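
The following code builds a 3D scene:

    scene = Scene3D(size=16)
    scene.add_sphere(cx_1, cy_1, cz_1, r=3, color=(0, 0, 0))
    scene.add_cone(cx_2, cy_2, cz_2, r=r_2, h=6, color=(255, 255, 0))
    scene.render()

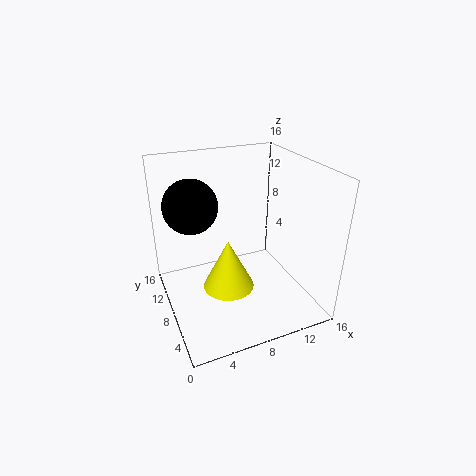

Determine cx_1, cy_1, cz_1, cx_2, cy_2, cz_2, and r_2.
cx_1 = 3.5
cy_1 = 10.5
cz_1 = 11.5
cx_2 = 7
cy_2 = 8.5
cz_2 = 1.5
r_2 = 3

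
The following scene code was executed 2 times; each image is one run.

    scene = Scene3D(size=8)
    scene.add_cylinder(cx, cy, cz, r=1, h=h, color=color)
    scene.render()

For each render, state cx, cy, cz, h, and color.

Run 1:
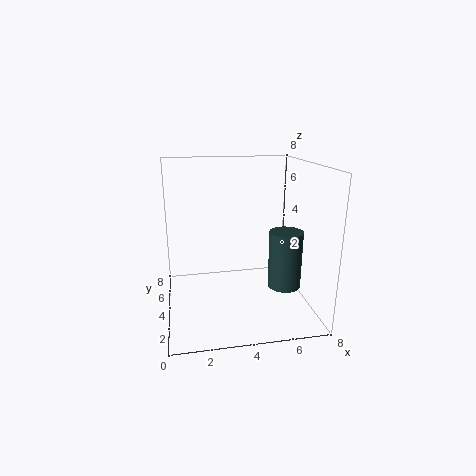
cx = 7
cy = 4.5
cz = 0.5
h = 3.5
color = 'darkslategray'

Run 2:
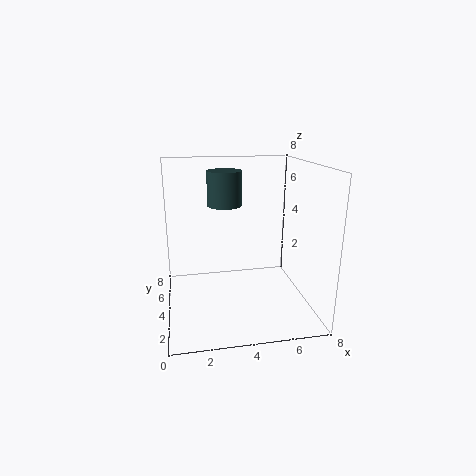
cx = 3.5
cy = 5.5
cz = 5.5
h = 2
color = 'darkslategray'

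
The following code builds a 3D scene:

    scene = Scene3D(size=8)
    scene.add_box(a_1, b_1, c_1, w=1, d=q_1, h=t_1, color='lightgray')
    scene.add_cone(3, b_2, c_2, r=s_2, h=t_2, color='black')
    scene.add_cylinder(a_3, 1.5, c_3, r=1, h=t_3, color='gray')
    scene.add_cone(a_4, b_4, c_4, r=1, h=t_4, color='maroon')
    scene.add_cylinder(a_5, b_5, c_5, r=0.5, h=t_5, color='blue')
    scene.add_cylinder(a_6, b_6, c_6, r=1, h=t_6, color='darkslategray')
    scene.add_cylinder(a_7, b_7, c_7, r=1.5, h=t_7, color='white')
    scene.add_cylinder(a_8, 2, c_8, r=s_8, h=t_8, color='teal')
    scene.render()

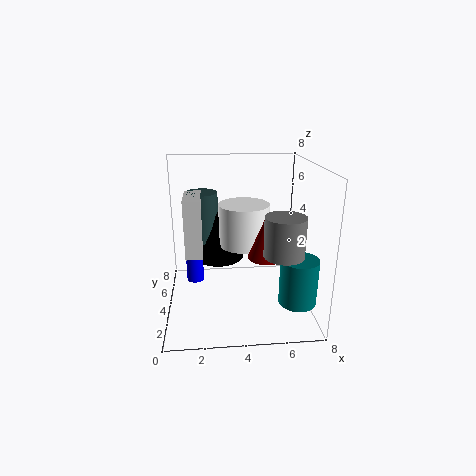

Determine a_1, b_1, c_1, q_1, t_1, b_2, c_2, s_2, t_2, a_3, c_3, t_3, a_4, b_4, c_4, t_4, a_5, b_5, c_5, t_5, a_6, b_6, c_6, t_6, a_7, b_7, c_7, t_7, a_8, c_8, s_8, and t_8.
a_1 = 1, b_1 = 4.5, c_1 = 2.5, q_1 = 2.5, t_1 = 3.5, b_2 = 6, c_2 = 2, s_2 = 1.5, t_2 = 3, a_3 = 6, c_3 = 4, t_3 = 2, a_4 = 5.5, b_4 = 3.5, c_4 = 3, t_4 = 2.5, a_5 = 1.5, b_5 = 5, c_5 = 1, t_5 = 2, a_6 = 2, b_6 = 6.5, c_6 = 3, t_6 = 3, a_7 = 4.5, b_7 = 5.5, c_7 = 3, t_7 = 2.5, a_8 = 7, c_8 = 1, s_8 = 1, t_8 = 2.5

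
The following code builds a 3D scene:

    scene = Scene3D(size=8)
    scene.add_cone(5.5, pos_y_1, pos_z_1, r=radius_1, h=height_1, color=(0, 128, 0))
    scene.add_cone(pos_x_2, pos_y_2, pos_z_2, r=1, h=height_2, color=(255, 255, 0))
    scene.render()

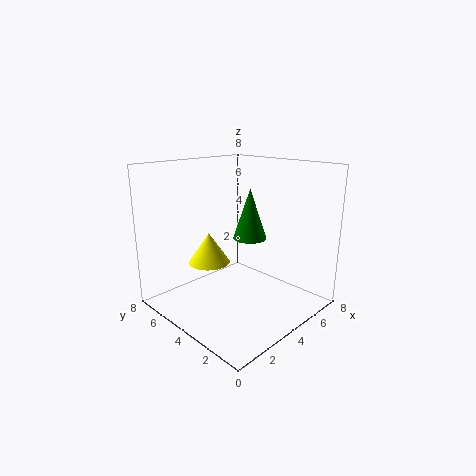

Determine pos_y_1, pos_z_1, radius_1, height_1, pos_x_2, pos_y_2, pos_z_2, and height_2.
pos_y_1 = 4.5; pos_z_1 = 3.5; radius_1 = 1; height_1 = 3; pos_x_2 = 1.5; pos_y_2 = 3.5; pos_z_2 = 3.5; height_2 = 1.5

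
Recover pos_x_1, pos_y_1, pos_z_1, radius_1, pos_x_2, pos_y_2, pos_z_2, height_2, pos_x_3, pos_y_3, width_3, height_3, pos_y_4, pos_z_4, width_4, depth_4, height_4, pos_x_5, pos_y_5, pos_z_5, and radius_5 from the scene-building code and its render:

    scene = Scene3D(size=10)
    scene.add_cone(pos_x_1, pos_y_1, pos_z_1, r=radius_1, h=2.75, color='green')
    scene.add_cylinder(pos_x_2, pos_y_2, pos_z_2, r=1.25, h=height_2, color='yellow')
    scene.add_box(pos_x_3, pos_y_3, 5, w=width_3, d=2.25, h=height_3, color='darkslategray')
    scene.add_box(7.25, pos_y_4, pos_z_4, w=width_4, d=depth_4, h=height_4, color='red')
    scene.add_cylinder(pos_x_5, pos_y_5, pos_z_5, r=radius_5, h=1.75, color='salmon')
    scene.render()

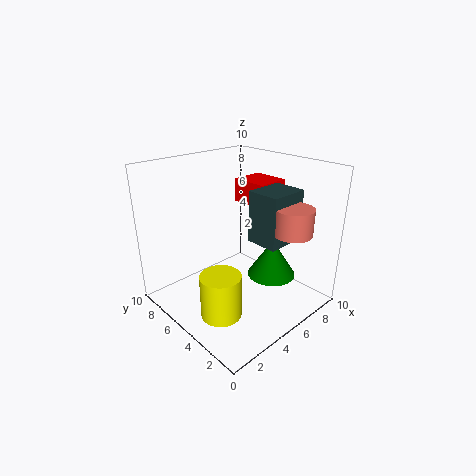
pos_x_1 = 7.25, pos_y_1 = 3.75, pos_z_1 = 1.75, radius_1 = 1.75, pos_x_2 = 1.5, pos_y_2 = 2.75, pos_z_2 = 1.75, height_2 = 2.75, pos_x_3 = 5.25, pos_y_3 = 2, width_3 = 2.75, height_3 = 3.5, pos_y_4 = 5, pos_z_4 = 6.5, width_4 = 2.5, depth_4 = 2.75, height_4 = 1.75, pos_x_5 = 6.5, pos_y_5 = 1.5, pos_z_5 = 6, radius_5 = 1.25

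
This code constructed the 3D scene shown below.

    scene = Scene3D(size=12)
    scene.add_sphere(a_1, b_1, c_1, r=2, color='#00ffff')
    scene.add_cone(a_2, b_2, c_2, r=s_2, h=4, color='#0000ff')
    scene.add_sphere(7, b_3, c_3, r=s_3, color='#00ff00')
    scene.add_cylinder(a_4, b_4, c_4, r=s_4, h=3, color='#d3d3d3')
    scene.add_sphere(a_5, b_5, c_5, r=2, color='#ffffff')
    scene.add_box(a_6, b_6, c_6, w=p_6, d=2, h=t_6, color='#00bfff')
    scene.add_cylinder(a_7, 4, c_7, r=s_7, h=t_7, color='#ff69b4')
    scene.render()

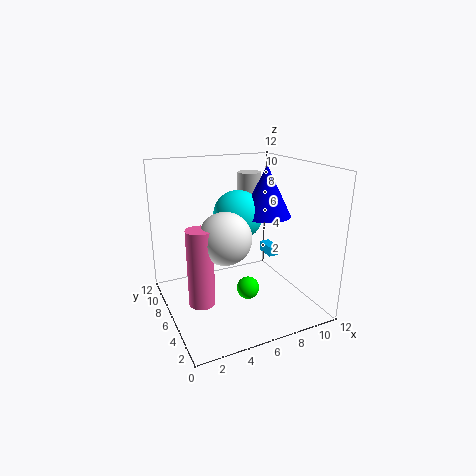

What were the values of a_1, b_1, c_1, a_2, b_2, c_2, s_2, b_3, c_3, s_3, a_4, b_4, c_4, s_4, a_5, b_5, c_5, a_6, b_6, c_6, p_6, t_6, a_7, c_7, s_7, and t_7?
a_1 = 6, b_1 = 6, c_1 = 8, a_2 = 8, b_2 = 5, c_2 = 8, s_2 = 2, b_3 = 6, c_3 = 1, s_3 = 1, a_4 = 8, b_4 = 8, c_4 = 8, s_4 = 1, a_5 = 4, b_5 = 4, c_5 = 7, a_6 = 11, b_6 = 9, c_6 = 2, p_6 = 1, t_6 = 1, a_7 = 2, c_7 = 2, s_7 = 1, t_7 = 6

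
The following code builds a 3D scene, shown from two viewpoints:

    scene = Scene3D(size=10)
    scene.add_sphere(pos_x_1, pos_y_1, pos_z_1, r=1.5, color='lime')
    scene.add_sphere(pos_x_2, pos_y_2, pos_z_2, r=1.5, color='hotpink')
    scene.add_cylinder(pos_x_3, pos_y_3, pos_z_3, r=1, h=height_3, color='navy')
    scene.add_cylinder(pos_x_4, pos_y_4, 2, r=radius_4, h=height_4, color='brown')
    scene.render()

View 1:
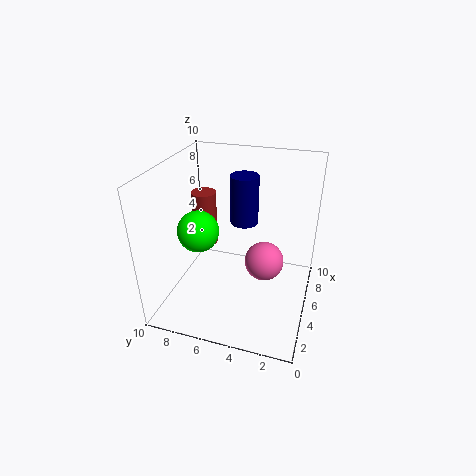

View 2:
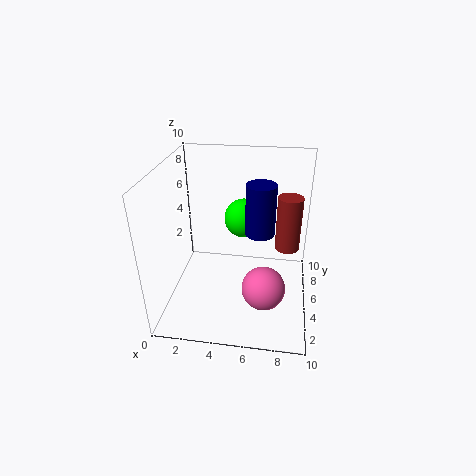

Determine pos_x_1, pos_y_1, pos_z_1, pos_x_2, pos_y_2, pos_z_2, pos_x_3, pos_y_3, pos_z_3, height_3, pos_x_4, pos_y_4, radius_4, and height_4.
pos_x_1 = 5
pos_y_1 = 8
pos_z_1 = 5
pos_x_2 = 7
pos_y_2 = 3.5
pos_z_2 = 2
pos_x_3 = 6.5
pos_y_3 = 5
pos_z_3 = 5.5
height_3 = 3.5
pos_x_4 = 8.5
pos_y_4 = 9
radius_4 = 1
height_4 = 4.5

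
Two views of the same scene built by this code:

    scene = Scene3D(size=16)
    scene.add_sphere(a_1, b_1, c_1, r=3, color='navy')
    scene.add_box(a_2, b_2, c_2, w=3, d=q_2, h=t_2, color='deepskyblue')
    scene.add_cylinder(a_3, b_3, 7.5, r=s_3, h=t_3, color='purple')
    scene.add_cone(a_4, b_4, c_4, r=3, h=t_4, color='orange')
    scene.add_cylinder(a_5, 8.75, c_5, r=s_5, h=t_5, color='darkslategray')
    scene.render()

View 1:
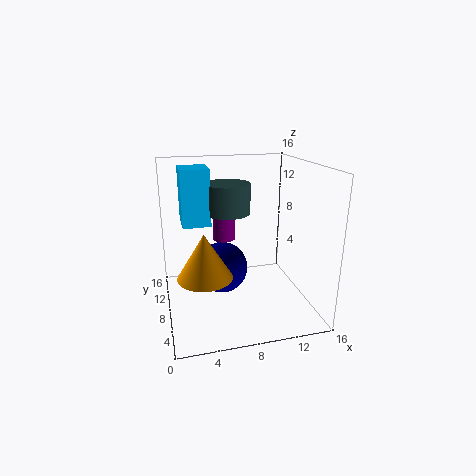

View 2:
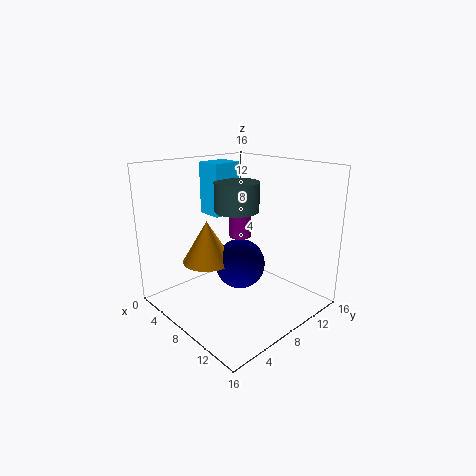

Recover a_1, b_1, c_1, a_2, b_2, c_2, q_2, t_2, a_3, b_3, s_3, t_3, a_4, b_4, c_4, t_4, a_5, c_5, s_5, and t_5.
a_1 = 6.5, b_1 = 9.75, c_1 = 3.75, a_2 = 2, b_2 = 7.5, c_2 = 9.75, q_2 = 3.5, t_2 = 6, a_3 = 6.75, b_3 = 9.5, s_3 = 1.25, t_3 = 3, a_4 = 4, b_4 = 6.75, c_4 = 4.25, t_4 = 5, a_5 = 7, c_5 = 10.75, s_5 = 2.5, t_5 = 3.25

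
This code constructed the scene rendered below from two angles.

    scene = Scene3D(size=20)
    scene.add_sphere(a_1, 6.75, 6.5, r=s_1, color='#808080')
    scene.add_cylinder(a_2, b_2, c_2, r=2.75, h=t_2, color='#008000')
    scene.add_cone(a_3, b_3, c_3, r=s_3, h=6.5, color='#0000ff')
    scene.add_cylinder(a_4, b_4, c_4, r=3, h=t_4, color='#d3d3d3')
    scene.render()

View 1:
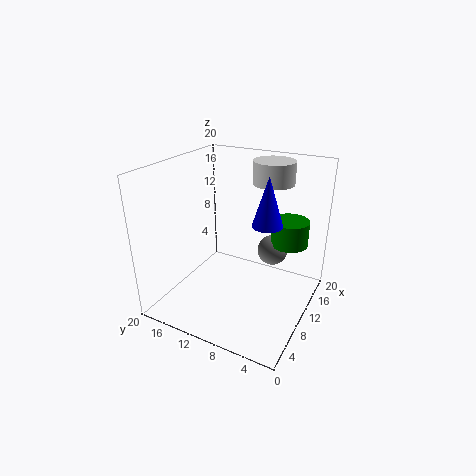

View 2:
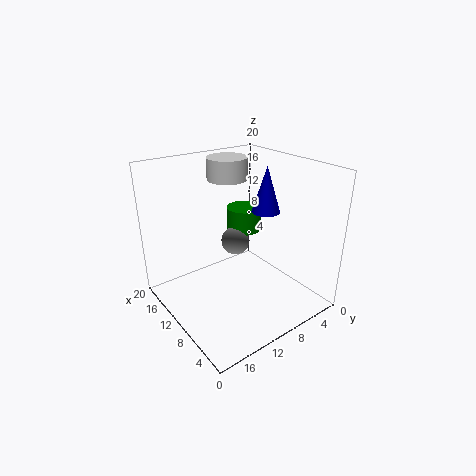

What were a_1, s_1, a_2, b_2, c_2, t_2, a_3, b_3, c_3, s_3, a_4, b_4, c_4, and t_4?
a_1 = 15
s_1 = 2.25
a_2 = 15.75
b_2 = 4.5
c_2 = 7.75
t_2 = 3.75
a_3 = 9.5
b_3 = 5.5
c_3 = 13
s_3 = 2
a_4 = 16
b_4 = 7.5
c_4 = 16.5
t_4 = 3.25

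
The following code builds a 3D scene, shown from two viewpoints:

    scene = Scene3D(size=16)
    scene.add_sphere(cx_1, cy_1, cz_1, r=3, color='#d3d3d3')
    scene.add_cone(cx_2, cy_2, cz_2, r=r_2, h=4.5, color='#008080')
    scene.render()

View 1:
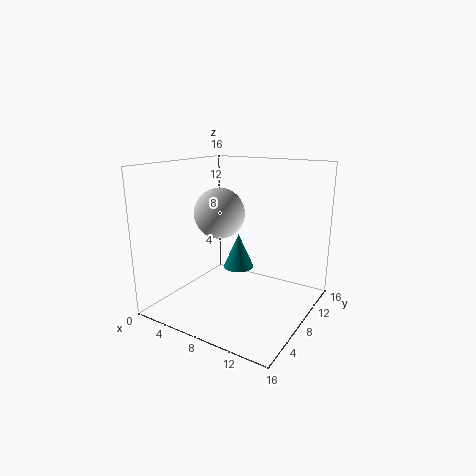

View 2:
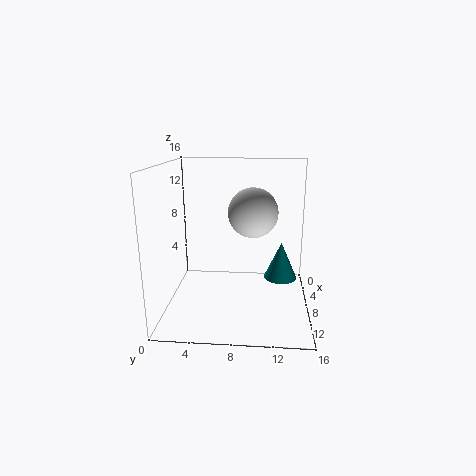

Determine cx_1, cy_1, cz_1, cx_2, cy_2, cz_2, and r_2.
cx_1 = 4.5, cy_1 = 9.5, cz_1 = 10, cx_2 = 5, cy_2 = 13, cz_2 = 2, r_2 = 2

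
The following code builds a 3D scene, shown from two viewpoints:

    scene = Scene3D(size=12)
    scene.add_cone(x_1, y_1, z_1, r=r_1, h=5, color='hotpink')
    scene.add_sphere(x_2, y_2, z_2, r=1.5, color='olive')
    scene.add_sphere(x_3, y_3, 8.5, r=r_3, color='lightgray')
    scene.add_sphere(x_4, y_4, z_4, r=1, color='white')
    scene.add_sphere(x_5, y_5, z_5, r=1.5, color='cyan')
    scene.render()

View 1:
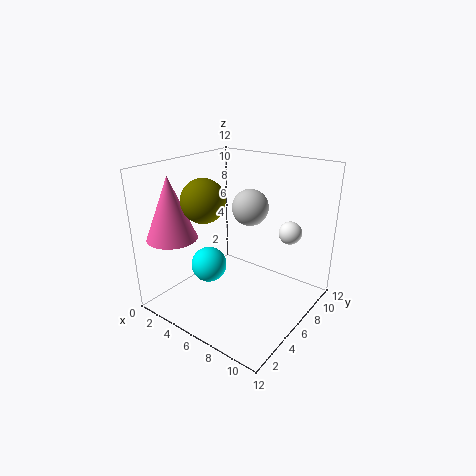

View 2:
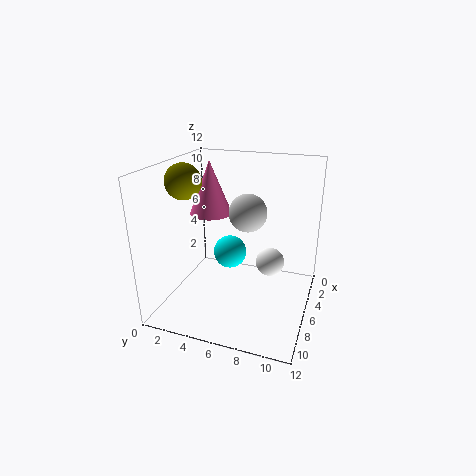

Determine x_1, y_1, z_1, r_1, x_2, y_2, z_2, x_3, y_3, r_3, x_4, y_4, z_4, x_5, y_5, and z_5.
x_1 = 2.5, y_1 = 2, z_1 = 6.5, r_1 = 2, x_2 = 6.5, y_2 = 1.5, z_2 = 10.5, x_3 = 6.5, y_3 = 7, r_3 = 1.5, x_4 = 9, y_4 = 9.5, z_4 = 6, x_5 = 4, y_5 = 4.5, z_5 = 3.5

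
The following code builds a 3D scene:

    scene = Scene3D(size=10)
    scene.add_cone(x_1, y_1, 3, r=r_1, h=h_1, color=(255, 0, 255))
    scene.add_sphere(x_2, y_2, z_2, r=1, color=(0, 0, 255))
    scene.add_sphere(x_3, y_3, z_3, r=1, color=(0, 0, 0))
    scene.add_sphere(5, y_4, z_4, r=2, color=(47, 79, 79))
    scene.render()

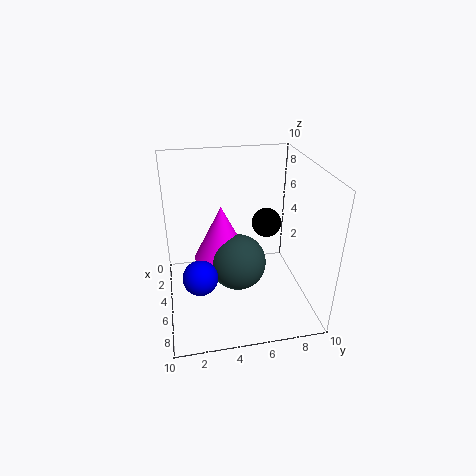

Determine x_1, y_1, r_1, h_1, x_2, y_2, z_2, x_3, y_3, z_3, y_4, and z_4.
x_1 = 4, y_1 = 4, r_1 = 2, h_1 = 4, x_2 = 9, y_2 = 2, z_2 = 5, x_3 = 5, y_3 = 7, z_3 = 6, y_4 = 5, z_4 = 3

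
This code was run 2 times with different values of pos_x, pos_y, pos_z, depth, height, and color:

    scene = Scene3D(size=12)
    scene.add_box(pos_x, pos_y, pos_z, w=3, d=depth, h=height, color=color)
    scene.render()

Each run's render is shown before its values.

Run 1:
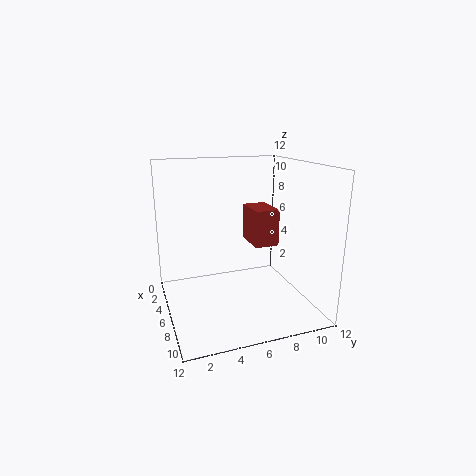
pos_x = 4.5, pos_y = 7, pos_z = 5.5, depth = 2, height = 3, color = 'brown'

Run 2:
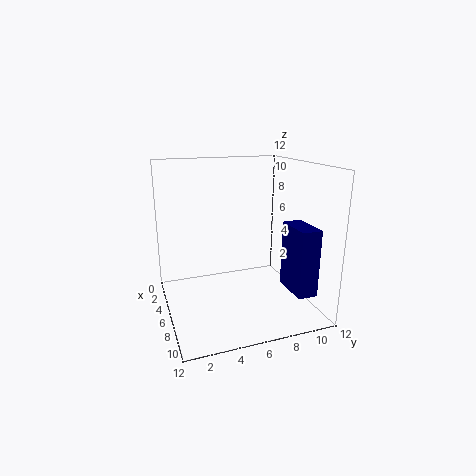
pos_x = 9, pos_y = 8.5, pos_z = 3, depth = 1.5, height = 5, color = 'navy'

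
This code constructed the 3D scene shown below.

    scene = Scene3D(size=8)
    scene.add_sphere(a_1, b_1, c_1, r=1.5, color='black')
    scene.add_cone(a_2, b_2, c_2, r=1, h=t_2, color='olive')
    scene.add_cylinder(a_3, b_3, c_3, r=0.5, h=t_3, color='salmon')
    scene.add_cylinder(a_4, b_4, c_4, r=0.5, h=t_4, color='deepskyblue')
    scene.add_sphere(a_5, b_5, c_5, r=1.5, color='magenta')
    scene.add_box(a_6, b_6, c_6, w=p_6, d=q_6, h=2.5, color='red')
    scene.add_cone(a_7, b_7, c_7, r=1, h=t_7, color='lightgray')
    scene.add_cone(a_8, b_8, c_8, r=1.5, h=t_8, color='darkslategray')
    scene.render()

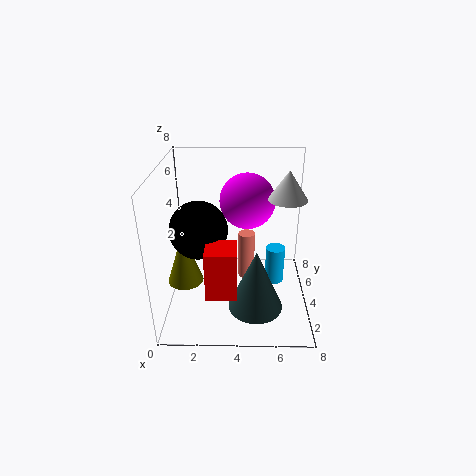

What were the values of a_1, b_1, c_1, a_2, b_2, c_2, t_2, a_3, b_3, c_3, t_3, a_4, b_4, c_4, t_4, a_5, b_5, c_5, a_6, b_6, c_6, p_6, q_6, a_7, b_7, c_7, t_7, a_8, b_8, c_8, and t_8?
a_1 = 2, b_1 = 3, c_1 = 5, a_2 = 1, b_2 = 3.5, c_2 = 1.5, t_2 = 3, a_3 = 4.5, b_3 = 5.5, c_3 = 0.5, t_3 = 3, a_4 = 6, b_4 = 3, c_4 = 2, t_4 = 2, a_5 = 4.5, b_5 = 4.5, c_5 = 6, a_6 = 2.5, b_6 = 0.5, c_6 = 2.5, p_6 = 1.5, q_6 = 1.5, a_7 = 6.5, b_7 = 3.5, c_7 = 6.5, t_7 = 1.5, a_8 = 5, b_8 = 2.5, c_8 = 0.5, t_8 = 3.5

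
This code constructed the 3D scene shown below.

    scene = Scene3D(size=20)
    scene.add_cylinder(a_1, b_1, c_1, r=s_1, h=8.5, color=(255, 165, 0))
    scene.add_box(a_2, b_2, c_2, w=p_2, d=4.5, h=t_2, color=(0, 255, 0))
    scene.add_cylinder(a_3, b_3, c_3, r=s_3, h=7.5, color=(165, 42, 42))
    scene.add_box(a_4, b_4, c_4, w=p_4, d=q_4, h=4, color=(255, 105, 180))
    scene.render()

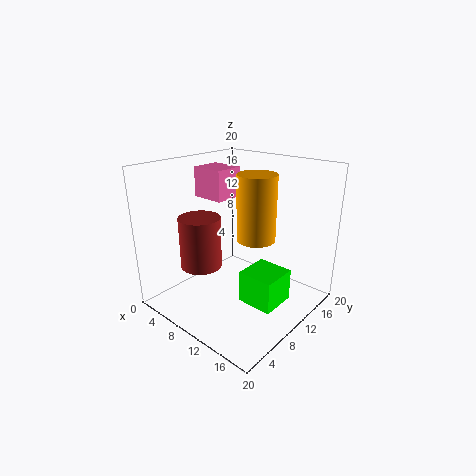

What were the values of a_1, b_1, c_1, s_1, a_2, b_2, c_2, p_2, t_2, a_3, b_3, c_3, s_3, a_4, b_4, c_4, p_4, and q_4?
a_1 = 13.5; b_1 = 9.5; c_1 = 11; s_1 = 2.5; a_2 = 14.5; b_2 = 5; c_2 = 4.5; p_2 = 4.5; t_2 = 4; a_3 = 5; b_3 = 7.5; c_3 = 5; s_3 = 3; a_4 = 4.5; b_4 = 7.5; c_4 = 15.5; p_4 = 4.5; q_4 = 4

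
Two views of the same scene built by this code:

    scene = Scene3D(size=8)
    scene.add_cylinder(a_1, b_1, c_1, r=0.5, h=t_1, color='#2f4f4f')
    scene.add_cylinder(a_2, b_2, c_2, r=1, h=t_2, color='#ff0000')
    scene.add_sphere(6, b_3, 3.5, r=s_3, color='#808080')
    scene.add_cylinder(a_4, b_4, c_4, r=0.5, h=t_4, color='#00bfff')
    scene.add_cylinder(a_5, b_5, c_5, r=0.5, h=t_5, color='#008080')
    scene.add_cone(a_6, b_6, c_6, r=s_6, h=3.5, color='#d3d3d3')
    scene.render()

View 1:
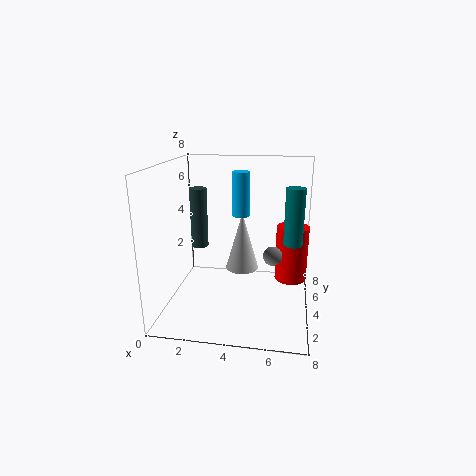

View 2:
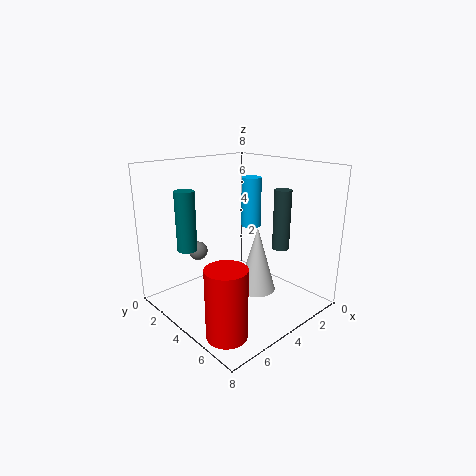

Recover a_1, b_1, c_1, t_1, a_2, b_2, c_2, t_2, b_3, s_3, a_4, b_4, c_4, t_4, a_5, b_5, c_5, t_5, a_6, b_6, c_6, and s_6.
a_1 = 1.5; b_1 = 5; c_1 = 3; t_1 = 3.5; a_2 = 7; b_2 = 6.5; c_2 = 0.5; t_2 = 3.5; b_3 = 3; s_3 = 0.5; a_4 = 4; b_4 = 5; c_4 = 5; t_4 = 2.5; a_5 = 7; b_5 = 3.5; c_5 = 4; t_5 = 3; a_6 = 4; b_6 = 5.5; c_6 = 1.5; s_6 = 1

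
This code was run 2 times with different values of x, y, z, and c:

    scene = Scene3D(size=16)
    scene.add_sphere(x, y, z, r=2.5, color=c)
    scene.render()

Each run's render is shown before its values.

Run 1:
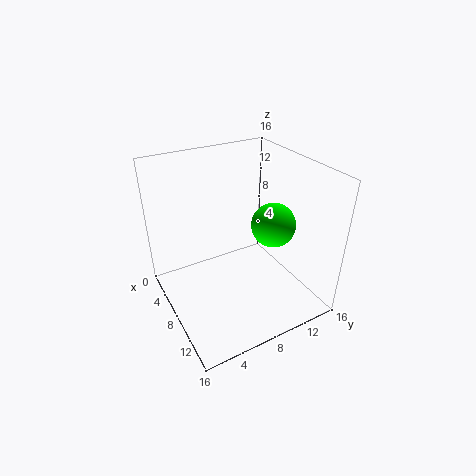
x = 9, y = 12, z = 9, c = 'lime'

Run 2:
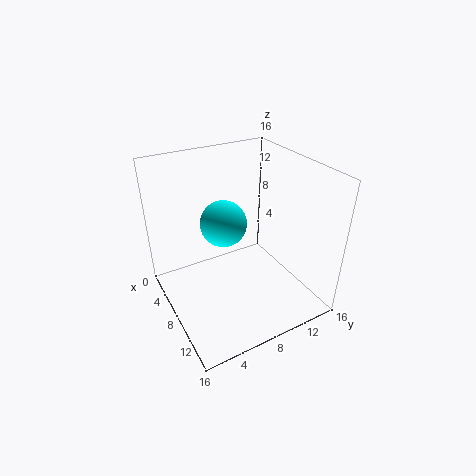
x = 7.5, y = 6.5, z = 10, c = 'cyan'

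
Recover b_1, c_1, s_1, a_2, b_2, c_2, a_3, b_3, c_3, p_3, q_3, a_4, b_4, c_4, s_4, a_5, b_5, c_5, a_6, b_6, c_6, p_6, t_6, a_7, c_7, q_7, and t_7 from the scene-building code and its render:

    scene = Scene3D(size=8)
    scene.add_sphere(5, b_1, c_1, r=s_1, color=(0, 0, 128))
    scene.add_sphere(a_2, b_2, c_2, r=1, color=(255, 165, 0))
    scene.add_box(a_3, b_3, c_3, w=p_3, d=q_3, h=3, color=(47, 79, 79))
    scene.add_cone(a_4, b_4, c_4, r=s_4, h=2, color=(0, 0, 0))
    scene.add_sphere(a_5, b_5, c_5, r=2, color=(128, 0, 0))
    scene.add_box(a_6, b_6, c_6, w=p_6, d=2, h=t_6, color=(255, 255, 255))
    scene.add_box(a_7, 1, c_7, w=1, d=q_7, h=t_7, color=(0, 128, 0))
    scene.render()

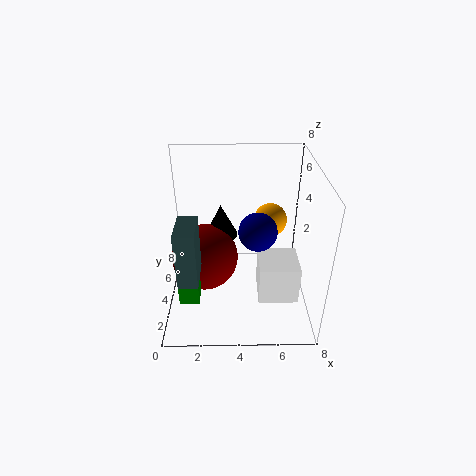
b_1 = 3, c_1 = 5, s_1 = 1, a_2 = 6, b_2 = 6, c_2 = 4, a_3 = 1, b_3 = 1, c_3 = 3, p_3 = 1, q_3 = 2, a_4 = 3, b_4 = 6, c_4 = 3, s_4 = 1, a_5 = 2, b_5 = 5, c_5 = 2, a_6 = 5, b_6 = 1, c_6 = 2, p_6 = 2, t_6 = 2, a_7 = 1, c_7 = 2, q_7 = 1, t_7 = 2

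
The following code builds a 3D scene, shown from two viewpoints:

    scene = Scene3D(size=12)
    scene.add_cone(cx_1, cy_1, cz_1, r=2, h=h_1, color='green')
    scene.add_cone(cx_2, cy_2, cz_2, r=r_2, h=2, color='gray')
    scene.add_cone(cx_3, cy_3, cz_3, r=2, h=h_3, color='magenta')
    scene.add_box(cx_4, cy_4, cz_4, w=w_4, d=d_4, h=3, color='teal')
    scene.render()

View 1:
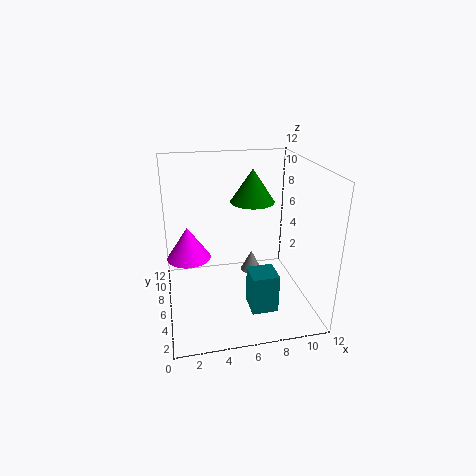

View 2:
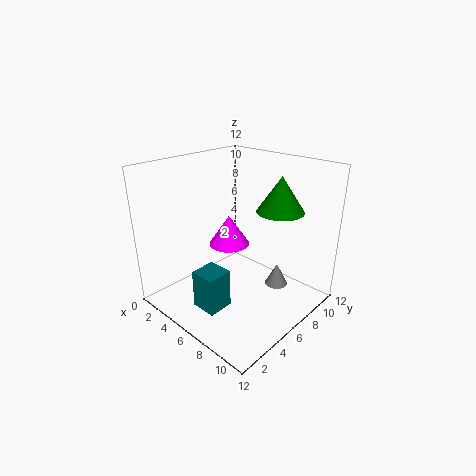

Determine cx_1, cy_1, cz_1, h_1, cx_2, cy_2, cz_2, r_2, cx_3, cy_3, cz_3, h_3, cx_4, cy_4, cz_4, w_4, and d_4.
cx_1 = 8; cy_1 = 9; cz_1 = 8; h_1 = 3; cx_2 = 8; cy_2 = 9; cz_2 = 1; r_2 = 1; cx_3 = 2; cy_3 = 9; cz_3 = 3; h_3 = 3; cx_4 = 6; cy_4 = 1; cz_4 = 2; w_4 = 2; d_4 = 2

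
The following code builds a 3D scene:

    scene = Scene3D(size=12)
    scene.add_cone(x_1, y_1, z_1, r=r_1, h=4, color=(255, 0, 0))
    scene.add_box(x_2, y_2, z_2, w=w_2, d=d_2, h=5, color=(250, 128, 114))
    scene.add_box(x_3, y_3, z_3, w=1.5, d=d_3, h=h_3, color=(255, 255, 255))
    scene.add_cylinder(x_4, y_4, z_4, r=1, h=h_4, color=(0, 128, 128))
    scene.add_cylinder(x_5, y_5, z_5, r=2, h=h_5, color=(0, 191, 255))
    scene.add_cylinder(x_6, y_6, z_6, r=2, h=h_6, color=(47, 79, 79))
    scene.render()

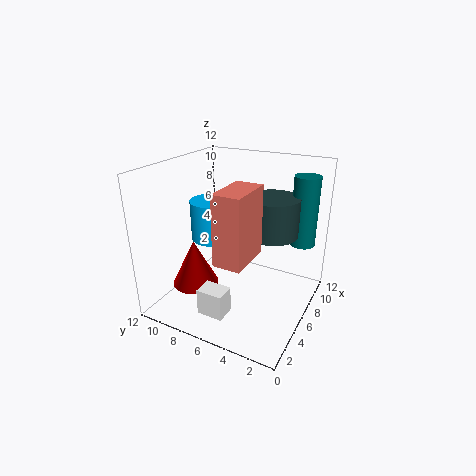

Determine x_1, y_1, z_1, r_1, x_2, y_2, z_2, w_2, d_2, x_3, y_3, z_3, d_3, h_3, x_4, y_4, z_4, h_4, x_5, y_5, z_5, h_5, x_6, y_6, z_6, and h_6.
x_1 = 4.5; y_1 = 9.5; z_1 = 1.5; r_1 = 2; x_2 = 0.5; y_2 = 3; z_2 = 6.5; w_2 = 3.5; d_2 = 2; x_3 = 0.5; y_3 = 4.5; z_3 = 2; d_3 = 2; h_3 = 2; x_4 = 7.5; y_4 = 1; z_4 = 6; h_4 = 5.5; x_5 = 7; y_5 = 9; z_5 = 5; h_5 = 3.5; x_6 = 6; y_6 = 3; z_6 = 7; h_6 = 3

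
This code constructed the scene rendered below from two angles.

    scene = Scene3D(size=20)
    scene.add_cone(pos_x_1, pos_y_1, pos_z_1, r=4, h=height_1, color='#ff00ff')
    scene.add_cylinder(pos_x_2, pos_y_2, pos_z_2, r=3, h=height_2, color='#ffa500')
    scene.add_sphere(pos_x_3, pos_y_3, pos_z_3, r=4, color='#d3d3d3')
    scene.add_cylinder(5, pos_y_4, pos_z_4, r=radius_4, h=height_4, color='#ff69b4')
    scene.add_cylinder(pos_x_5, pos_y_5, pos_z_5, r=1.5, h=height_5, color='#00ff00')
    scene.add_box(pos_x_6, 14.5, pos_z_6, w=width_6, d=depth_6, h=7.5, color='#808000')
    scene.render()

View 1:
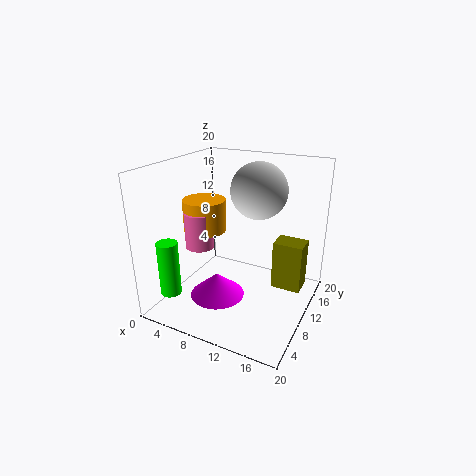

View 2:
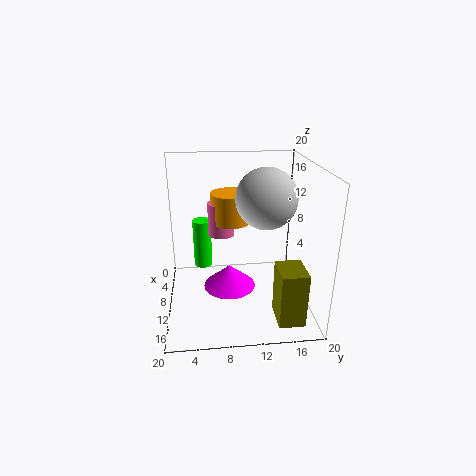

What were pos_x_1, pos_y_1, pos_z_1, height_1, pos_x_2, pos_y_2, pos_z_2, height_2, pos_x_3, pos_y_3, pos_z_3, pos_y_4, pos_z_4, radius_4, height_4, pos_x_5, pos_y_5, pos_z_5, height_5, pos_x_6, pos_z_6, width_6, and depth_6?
pos_x_1 = 7; pos_y_1 = 9; pos_z_1 = 0.5; height_1 = 3.5; pos_x_2 = 5; pos_y_2 = 9.5; pos_z_2 = 10.5; height_2 = 4.5; pos_x_3 = 11.5; pos_y_3 = 13.5; pos_z_3 = 16; pos_y_4 = 8; pos_z_4 = 8.5; radius_4 = 2; height_4 = 5; pos_x_5 = 1.5; pos_y_5 = 5; pos_z_5 = 1.5; height_5 = 8; pos_x_6 = 13.5; pos_z_6 = 0.5; width_6 = 4.5; depth_6 = 3.5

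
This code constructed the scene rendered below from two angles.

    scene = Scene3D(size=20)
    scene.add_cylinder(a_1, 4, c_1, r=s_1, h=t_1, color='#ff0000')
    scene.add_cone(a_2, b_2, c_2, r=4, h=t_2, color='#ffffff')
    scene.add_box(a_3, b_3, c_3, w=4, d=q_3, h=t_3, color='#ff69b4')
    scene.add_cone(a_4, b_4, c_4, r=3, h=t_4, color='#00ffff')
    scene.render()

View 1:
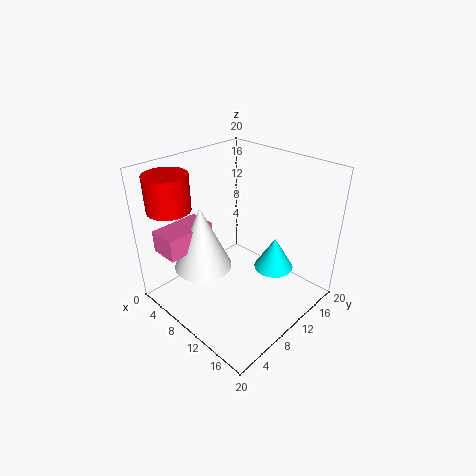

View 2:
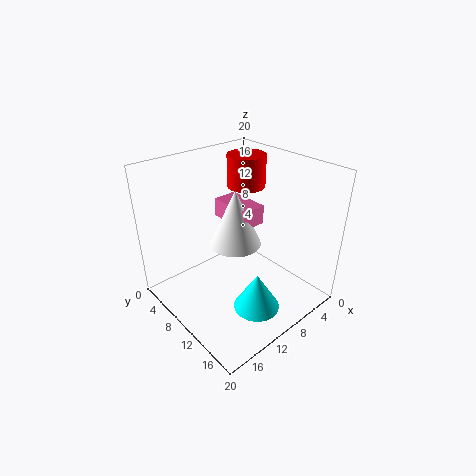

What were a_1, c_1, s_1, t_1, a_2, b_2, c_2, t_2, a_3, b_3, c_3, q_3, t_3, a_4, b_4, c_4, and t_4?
a_1 = 3
c_1 = 14
s_1 = 3
t_1 = 5
a_2 = 7
b_2 = 6
c_2 = 6
t_2 = 9
a_3 = 3
b_3 = 1
c_3 = 9
q_3 = 7
t_3 = 3
a_4 = 12
b_4 = 16
c_4 = 3
t_4 = 5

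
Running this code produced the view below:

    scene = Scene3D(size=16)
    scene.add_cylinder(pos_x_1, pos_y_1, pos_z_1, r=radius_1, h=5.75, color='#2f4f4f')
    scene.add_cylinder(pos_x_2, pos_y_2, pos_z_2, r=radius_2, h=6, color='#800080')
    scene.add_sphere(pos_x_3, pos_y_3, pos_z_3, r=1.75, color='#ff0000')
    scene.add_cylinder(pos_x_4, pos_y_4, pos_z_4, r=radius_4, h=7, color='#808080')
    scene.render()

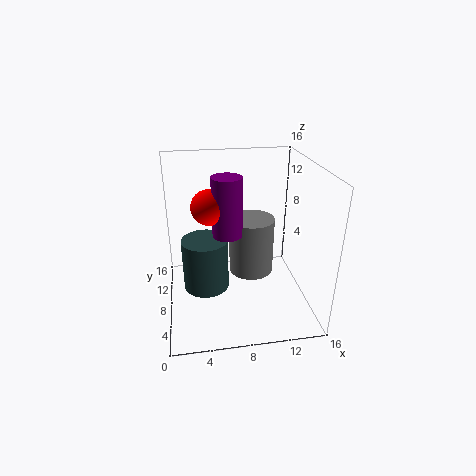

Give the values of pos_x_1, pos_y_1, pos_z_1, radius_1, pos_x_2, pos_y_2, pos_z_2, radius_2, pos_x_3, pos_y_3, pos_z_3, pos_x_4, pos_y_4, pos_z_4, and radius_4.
pos_x_1 = 4.25; pos_y_1 = 7.25; pos_z_1 = 2.75; radius_1 = 2.5; pos_x_2 = 6.5; pos_y_2 = 5.5; pos_z_2 = 9.75; radius_2 = 1.5; pos_x_3 = 4.75; pos_y_3 = 5.75; pos_z_3 = 12.75; pos_x_4 = 10.25; pos_y_4 = 11.25; pos_z_4 = 1.75; radius_4 = 2.75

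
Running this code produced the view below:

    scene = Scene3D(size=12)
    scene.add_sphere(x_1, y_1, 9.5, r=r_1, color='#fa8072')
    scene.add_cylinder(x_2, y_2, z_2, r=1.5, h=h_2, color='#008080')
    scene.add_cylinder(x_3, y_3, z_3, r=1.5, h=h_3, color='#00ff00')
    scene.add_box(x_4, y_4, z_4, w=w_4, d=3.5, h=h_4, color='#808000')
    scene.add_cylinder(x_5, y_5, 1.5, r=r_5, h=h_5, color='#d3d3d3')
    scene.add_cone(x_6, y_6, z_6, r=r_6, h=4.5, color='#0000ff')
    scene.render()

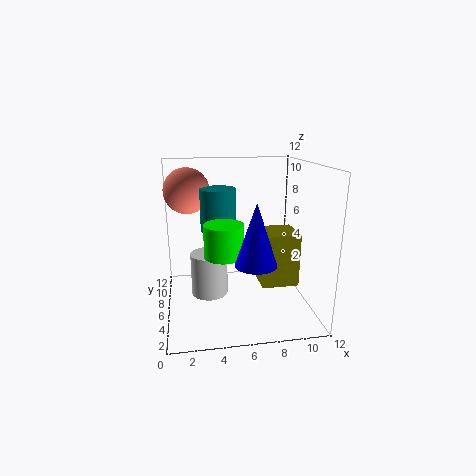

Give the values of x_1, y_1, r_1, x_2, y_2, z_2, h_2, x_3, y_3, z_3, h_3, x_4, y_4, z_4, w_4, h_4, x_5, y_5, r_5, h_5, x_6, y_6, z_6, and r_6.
x_1 = 2
y_1 = 9
r_1 = 2
x_2 = 4.5
y_2 = 7
z_2 = 6.5
h_2 = 3.5
x_3 = 4.5
y_3 = 3.5
z_3 = 5.5
h_3 = 2.5
x_4 = 8.5
y_4 = 7
z_4 = 0.5
w_4 = 3.5
h_4 = 5
x_5 = 3.5
y_5 = 5.5
r_5 = 1.5
h_5 = 3.5
x_6 = 6.5
y_6 = 1.5
z_6 = 5.5
r_6 = 1.5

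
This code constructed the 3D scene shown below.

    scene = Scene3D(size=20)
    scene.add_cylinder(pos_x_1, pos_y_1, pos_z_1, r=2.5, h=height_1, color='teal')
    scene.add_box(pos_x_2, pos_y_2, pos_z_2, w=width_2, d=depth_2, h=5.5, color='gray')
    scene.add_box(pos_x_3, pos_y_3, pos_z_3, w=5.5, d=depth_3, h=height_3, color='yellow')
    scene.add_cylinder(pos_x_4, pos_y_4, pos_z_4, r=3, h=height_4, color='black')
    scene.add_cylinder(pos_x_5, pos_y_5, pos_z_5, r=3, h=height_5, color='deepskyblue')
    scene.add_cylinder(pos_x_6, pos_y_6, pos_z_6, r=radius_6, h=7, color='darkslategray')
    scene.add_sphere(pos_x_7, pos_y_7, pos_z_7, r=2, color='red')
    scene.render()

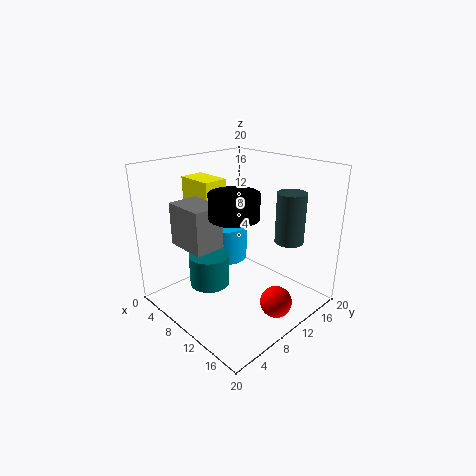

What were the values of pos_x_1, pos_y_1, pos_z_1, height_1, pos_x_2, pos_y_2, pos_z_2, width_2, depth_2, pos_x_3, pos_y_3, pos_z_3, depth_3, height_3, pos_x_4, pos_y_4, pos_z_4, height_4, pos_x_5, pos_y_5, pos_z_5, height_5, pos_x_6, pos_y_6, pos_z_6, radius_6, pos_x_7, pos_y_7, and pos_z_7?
pos_x_1 = 11, pos_y_1 = 4, pos_z_1 = 6, height_1 = 4, pos_x_2 = 6, pos_y_2 = 2, pos_z_2 = 10.5, width_2 = 5.5, depth_2 = 4, pos_x_3 = 1, pos_y_3 = 7.5, pos_z_3 = 13, depth_3 = 3.5, height_3 = 4.5, pos_x_4 = 13.5, pos_y_4 = 6, pos_z_4 = 15, height_4 = 3, pos_x_5 = 7, pos_y_5 = 10.5, pos_z_5 = 6, height_5 = 5, pos_x_6 = 15, pos_y_6 = 15, pos_z_6 = 9.5, radius_6 = 2, pos_x_7 = 18, pos_y_7 = 9, pos_z_7 = 4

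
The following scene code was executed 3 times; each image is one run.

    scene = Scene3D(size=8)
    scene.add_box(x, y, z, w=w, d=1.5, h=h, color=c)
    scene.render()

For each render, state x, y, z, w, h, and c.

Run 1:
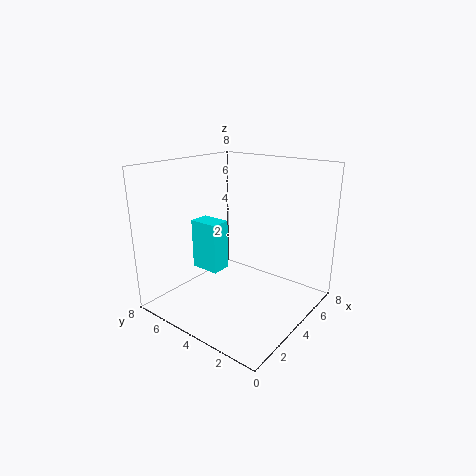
x = 1.5
y = 3.5
z = 3
w = 1
h = 2.5
c = 'cyan'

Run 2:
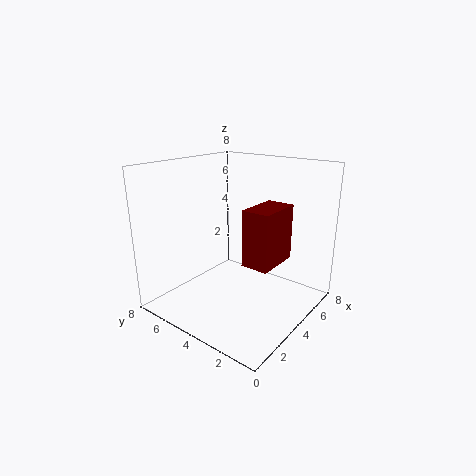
x = 3
y = 1.5
z = 3
w = 2.5
h = 3
c = 'maroon'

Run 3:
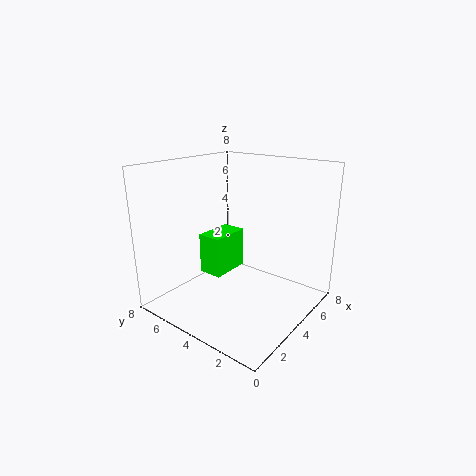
x = 4
y = 5.5
z = 1
w = 2.5
h = 2.5
c = 'lime'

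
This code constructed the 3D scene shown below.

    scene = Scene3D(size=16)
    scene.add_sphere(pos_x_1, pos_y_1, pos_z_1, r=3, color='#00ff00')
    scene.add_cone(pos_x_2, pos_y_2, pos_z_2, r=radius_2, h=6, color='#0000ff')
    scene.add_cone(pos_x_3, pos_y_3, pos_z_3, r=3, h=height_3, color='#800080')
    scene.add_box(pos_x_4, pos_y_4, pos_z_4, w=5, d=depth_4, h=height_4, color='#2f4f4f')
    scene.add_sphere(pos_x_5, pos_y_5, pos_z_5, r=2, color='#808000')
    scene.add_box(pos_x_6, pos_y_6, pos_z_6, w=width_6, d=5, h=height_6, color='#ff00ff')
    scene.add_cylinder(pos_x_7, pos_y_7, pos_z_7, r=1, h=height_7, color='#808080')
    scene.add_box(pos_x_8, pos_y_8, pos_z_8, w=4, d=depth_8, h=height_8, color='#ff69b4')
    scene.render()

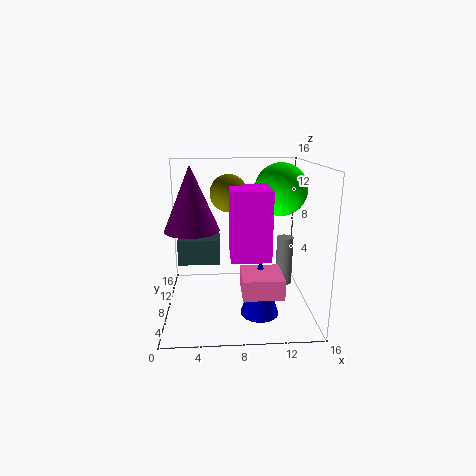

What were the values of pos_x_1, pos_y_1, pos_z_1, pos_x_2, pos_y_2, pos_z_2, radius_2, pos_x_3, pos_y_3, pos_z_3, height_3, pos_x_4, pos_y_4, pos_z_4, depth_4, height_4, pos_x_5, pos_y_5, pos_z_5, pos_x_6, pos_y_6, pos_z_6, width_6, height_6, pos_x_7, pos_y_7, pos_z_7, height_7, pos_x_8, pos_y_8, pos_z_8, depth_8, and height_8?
pos_x_1 = 13; pos_y_1 = 10; pos_z_1 = 13; pos_x_2 = 10; pos_y_2 = 4; pos_z_2 = 1; radius_2 = 2; pos_x_3 = 3; pos_y_3 = 8; pos_z_3 = 9; height_3 = 7; pos_x_4 = 1; pos_y_4 = 10; pos_z_4 = 4; depth_4 = 4; height_4 = 3; pos_x_5 = 7; pos_y_5 = 8; pos_z_5 = 13; pos_x_6 = 7; pos_y_6 = 3; pos_z_6 = 7; width_6 = 4; height_6 = 7; pos_x_7 = 14; pos_y_7 = 11; pos_z_7 = 1; height_7 = 6; pos_x_8 = 8; pos_y_8 = 1; pos_z_8 = 4; depth_8 = 4; height_8 = 2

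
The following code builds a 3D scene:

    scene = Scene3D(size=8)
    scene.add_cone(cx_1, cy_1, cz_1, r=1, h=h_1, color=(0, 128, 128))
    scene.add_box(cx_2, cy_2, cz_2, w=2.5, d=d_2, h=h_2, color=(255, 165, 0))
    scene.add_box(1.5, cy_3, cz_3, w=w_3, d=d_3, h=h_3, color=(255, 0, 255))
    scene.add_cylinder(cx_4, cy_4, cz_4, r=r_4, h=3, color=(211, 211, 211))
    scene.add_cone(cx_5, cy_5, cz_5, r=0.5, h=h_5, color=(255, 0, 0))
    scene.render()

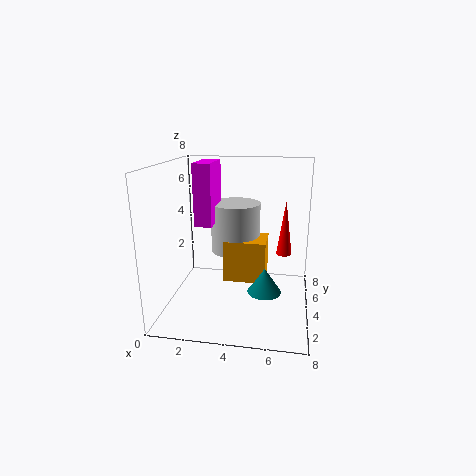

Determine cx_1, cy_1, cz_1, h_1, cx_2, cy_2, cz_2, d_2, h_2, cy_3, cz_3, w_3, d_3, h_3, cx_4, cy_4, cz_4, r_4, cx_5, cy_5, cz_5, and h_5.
cx_1 = 5.5, cy_1 = 4.5, cz_1 = 0.5, h_1 = 1.5, cx_2 = 3, cy_2 = 4.5, cz_2 = 1, d_2 = 2, h_2 = 2.5, cy_3 = 4, cz_3 = 4.5, w_3 = 1, d_3 = 2.5, h_3 = 3.5, cx_4 = 3.5, cy_4 = 6, cz_4 = 2.5, r_4 = 1.5, cx_5 = 6.5, cy_5 = 7, cz_5 = 2, h_5 = 3.5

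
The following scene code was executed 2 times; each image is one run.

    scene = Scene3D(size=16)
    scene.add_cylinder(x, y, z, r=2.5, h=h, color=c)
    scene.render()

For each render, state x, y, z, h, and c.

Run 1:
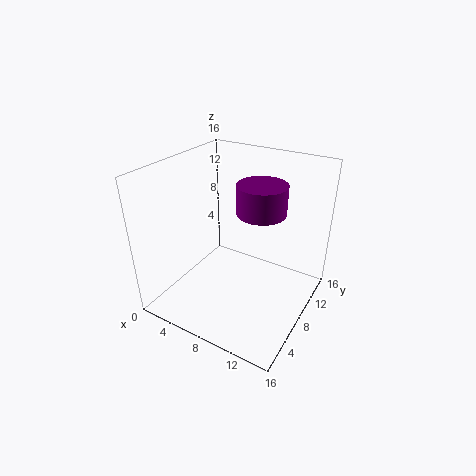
x = 11, y = 7.5, z = 12, h = 3, c = 'purple'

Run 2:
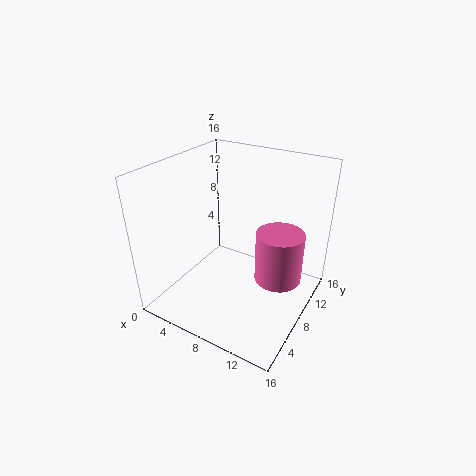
x = 13, y = 8, z = 4.5, h = 5.5, c = 'hotpink'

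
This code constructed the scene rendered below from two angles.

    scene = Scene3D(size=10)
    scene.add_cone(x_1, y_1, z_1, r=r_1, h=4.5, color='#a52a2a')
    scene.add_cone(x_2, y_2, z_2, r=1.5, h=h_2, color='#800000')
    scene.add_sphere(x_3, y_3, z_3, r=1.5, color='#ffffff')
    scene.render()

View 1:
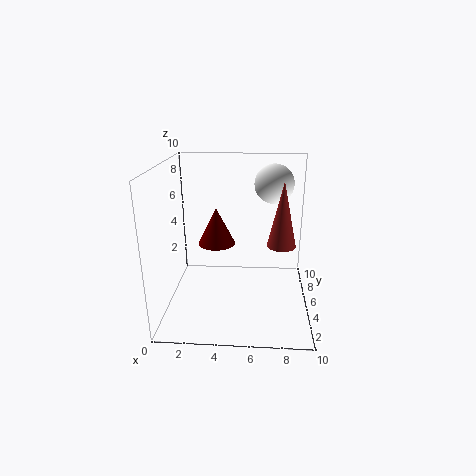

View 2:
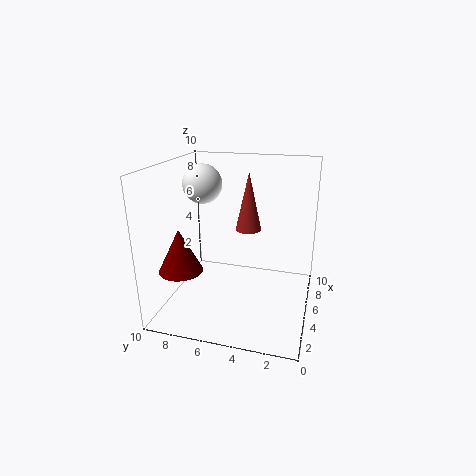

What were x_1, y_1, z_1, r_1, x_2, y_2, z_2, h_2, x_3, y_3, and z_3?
x_1 = 8; y_1 = 5; z_1 = 4.5; r_1 = 1; x_2 = 3; y_2 = 8.5; z_2 = 3; h_2 = 3; x_3 = 7.5; y_3 = 8.5; z_3 = 8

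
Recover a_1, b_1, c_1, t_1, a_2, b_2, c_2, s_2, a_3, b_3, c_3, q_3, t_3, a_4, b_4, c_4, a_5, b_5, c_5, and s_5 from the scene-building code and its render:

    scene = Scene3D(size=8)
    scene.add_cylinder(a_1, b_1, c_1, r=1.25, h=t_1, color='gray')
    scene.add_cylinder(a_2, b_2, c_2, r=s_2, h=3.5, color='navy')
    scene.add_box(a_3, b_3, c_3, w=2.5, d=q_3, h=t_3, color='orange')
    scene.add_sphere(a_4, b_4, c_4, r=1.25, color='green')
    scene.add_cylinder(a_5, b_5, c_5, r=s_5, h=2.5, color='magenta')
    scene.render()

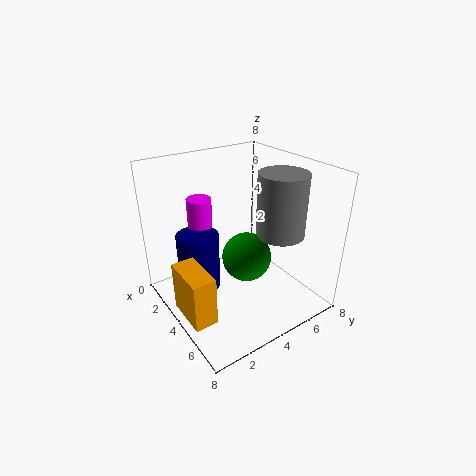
a_1 = 6
b_1 = 5.25
c_1 = 4.75
t_1 = 3.25
a_2 = 2
b_2 = 2.5
c_2 = 0.25
s_2 = 1.25
a_3 = 3.25
b_3 = 0.25
c_3 = 0.5
q_3 = 1.25
t_3 = 2.75
a_4 = 5.5
b_4 = 3.5
c_4 = 3.75
a_5 = 1
b_5 = 3.25
c_5 = 3
s_5 = 0.75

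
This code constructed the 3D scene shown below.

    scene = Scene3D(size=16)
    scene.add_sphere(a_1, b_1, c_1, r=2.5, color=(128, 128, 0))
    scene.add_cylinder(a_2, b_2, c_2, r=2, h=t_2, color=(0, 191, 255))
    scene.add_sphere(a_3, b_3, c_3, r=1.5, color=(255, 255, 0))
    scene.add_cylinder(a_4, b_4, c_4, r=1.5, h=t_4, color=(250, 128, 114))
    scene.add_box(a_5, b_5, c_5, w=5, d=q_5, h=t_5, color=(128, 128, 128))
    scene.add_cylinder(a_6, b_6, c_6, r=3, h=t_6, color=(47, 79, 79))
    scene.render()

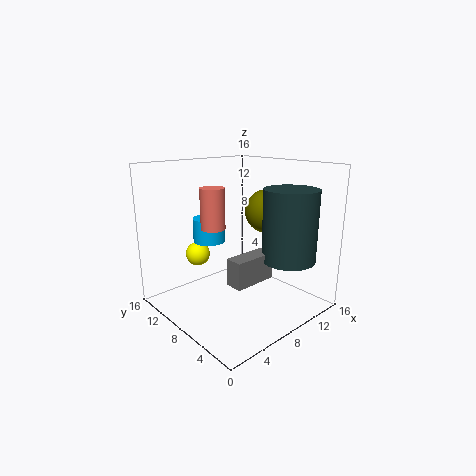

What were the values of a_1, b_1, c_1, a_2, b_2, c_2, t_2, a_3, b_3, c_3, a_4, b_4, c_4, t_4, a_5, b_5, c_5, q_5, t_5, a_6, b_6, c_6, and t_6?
a_1 = 12; b_1 = 7.5; c_1 = 10.5; a_2 = 8.5; b_2 = 14; c_2 = 6; t_2 = 3; a_3 = 7; b_3 = 14.5; c_3 = 4.5; a_4 = 8; b_4 = 12.5; c_4 = 8; t_4 = 5; a_5 = 5.5; b_5 = 5; c_5 = 3.5; q_5 = 2; t_5 = 3; a_6 = 12; b_6 = 4; c_6 = 5.5; t_6 = 8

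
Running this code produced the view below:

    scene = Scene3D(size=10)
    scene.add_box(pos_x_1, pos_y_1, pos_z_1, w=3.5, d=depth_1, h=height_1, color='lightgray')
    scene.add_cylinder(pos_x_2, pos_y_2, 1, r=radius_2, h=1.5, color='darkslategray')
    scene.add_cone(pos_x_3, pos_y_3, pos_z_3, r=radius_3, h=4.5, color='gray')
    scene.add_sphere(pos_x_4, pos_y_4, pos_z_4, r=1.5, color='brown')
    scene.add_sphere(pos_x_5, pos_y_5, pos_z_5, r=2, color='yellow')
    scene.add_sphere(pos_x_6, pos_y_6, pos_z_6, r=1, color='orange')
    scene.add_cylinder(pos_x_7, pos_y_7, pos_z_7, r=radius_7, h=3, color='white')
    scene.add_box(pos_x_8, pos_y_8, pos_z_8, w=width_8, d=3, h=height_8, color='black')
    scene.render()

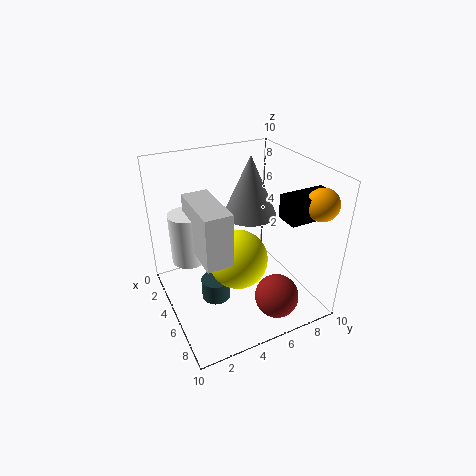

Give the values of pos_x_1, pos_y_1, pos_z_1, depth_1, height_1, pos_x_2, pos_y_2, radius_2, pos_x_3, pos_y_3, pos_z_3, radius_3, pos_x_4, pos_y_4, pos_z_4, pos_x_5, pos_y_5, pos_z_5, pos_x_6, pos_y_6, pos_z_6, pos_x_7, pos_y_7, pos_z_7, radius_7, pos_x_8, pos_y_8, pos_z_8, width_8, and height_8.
pos_x_1 = 6, pos_y_1 = 1, pos_z_1 = 6.5, depth_1 = 1.5, height_1 = 3, pos_x_2 = 5.5, pos_y_2 = 3, radius_2 = 1, pos_x_3 = 3, pos_y_3 = 7, pos_z_3 = 5.5, radius_3 = 2, pos_x_4 = 8, pos_y_4 = 6.5, pos_z_4 = 1.5, pos_x_5 = 6, pos_y_5 = 4.5, pos_z_5 = 4, pos_x_6 = 9, pos_y_6 = 8.5, pos_z_6 = 8.5, pos_x_7 = 6.5, pos_y_7 = 1, pos_z_7 = 5.5, radius_7 = 1, pos_x_8 = 7.5, pos_y_8 = 6.5, pos_z_8 = 7.5, width_8 = 1.5, height_8 = 1.5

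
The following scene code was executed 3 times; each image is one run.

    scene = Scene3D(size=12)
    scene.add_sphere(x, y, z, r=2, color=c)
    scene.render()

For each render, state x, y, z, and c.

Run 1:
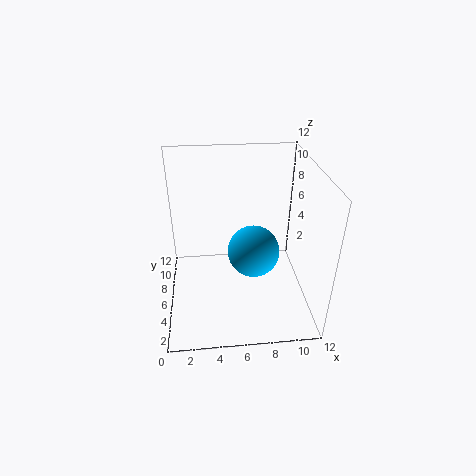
x = 7, y = 4, z = 6, c = 'deepskyblue'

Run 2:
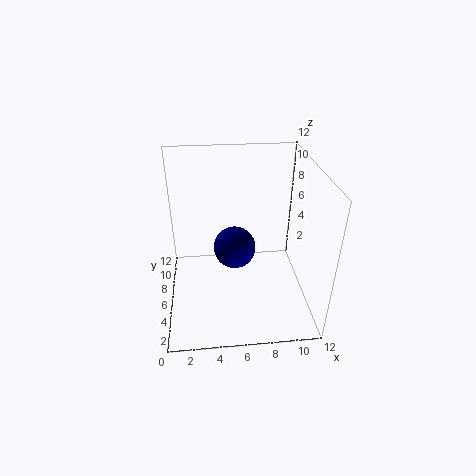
x = 6, y = 9, z = 3, c = 'navy'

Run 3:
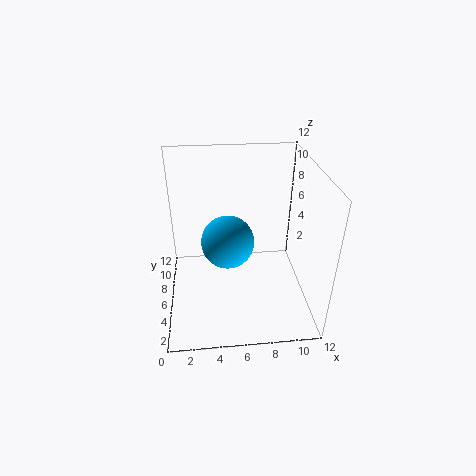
x = 5, y = 4, z = 7, c = 'deepskyblue'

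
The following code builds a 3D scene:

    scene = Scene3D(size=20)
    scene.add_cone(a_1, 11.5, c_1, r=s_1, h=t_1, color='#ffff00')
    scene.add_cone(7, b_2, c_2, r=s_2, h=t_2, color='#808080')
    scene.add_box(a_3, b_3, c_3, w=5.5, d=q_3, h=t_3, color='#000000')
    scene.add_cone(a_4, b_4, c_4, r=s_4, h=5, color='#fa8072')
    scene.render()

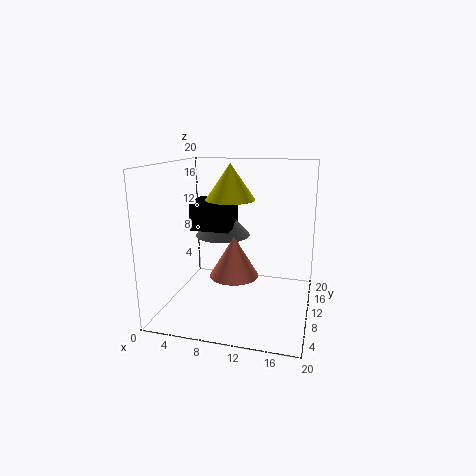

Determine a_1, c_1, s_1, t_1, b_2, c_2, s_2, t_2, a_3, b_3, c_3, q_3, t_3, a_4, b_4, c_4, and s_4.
a_1 = 8.5
c_1 = 15
s_1 = 3.5
t_1 = 5
b_2 = 12.5
c_2 = 9.5
s_2 = 4
t_2 = 4.5
a_3 = 3.5
b_3 = 8.5
c_3 = 11
q_3 = 5
t_3 = 4
a_4 = 11
b_4 = 4.5
c_4 = 7
s_4 = 3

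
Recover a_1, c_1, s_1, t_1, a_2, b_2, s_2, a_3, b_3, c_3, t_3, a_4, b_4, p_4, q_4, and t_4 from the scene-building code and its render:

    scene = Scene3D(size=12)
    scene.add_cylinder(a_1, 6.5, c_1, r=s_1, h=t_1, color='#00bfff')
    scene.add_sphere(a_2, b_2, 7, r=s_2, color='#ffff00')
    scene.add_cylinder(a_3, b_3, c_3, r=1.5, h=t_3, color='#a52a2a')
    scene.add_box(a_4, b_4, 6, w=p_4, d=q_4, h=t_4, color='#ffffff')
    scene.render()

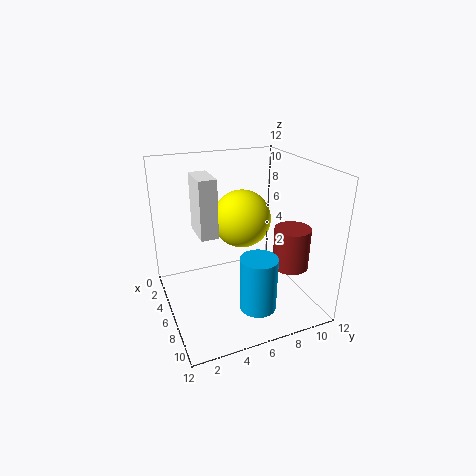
a_1 = 9
c_1 = 1
s_1 = 1.5
t_1 = 4.5
a_2 = 4.5
b_2 = 7
s_2 = 2.5
a_3 = 8
b_3 = 10
c_3 = 3.5
t_3 = 3.5
a_4 = 2.5
b_4 = 3
p_4 = 3
q_4 = 1.5
t_4 = 5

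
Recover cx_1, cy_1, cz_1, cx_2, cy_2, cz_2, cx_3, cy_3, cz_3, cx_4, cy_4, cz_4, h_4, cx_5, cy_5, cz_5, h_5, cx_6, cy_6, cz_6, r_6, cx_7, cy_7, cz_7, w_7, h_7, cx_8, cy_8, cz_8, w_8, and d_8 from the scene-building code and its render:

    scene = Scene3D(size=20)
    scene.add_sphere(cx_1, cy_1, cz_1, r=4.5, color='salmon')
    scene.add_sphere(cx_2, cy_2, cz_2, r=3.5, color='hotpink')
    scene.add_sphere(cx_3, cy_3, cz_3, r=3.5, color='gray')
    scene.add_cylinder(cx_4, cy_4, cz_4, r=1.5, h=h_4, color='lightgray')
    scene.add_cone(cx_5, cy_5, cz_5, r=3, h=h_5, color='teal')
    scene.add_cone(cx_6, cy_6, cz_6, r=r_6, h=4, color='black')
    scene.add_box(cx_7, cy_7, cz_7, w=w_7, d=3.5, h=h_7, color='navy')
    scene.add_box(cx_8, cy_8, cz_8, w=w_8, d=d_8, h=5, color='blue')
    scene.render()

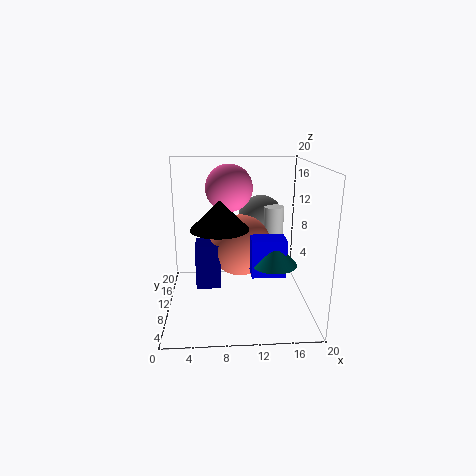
cx_1 = 10.5, cy_1 = 12.5, cz_1 = 8, cx_2 = 9, cy_2 = 15, cz_2 = 16, cx_3 = 14, cy_3 = 16.5, cz_3 = 11, cx_4 = 15.5, cy_4 = 13.5, cz_4 = 4.5, h_4 = 9, cx_5 = 14.5, cy_5 = 6.5, cz_5 = 7.5, h_5 = 3.5, cx_6 = 7.5, cy_6 = 9.5, cz_6 = 11.5, r_6 = 4, cx_7 = 4, cy_7 = 9.5, cz_7 = 2.5, w_7 = 3.5, h_7 = 6.5, cx_8 = 11.5, cy_8 = 5.5, cz_8 = 6, w_8 = 4.5, d_8 = 3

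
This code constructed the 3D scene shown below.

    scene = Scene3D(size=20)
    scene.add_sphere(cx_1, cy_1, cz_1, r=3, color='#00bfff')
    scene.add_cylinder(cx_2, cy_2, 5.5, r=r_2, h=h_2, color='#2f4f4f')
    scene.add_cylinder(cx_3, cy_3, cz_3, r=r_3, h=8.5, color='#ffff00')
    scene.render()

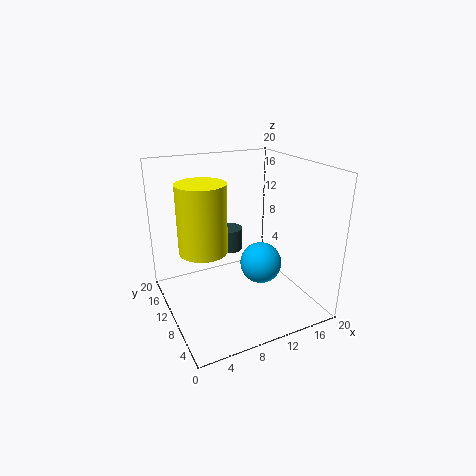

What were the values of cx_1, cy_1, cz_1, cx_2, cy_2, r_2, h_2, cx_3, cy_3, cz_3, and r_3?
cx_1 = 13.5
cy_1 = 9.5
cz_1 = 5.5
cx_2 = 11.5
cy_2 = 16
r_2 = 2
h_2 = 3.5
cx_3 = 4
cy_3 = 7.5
cz_3 = 10.5
r_3 = 3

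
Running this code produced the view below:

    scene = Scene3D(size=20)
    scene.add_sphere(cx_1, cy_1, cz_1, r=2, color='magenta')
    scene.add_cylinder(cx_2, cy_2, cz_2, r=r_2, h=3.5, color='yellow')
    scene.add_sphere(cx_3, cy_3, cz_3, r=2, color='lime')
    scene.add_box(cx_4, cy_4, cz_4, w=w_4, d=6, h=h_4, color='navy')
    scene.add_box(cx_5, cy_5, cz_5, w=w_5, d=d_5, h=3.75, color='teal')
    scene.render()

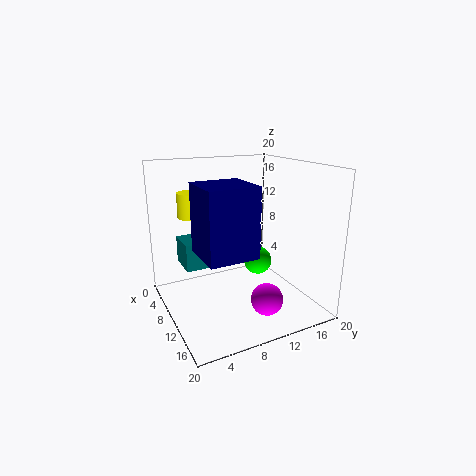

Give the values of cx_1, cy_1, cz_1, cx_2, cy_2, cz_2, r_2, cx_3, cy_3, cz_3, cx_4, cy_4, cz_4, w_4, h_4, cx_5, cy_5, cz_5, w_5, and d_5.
cx_1 = 17.5, cy_1 = 10.25, cz_1 = 4.25, cx_2 = 5.5, cy_2 = 5, cz_2 = 12.5, r_2 = 2, cx_3 = 10, cy_3 = 13.25, cz_3 = 6, cx_4 = 12.5, cy_4 = 2.5, cz_4 = 10.5, w_4 = 6, h_4 = 8.25, cx_5 = 4.75, cy_5 = 2.75, cz_5 = 6, w_5 = 4.5, d_5 = 4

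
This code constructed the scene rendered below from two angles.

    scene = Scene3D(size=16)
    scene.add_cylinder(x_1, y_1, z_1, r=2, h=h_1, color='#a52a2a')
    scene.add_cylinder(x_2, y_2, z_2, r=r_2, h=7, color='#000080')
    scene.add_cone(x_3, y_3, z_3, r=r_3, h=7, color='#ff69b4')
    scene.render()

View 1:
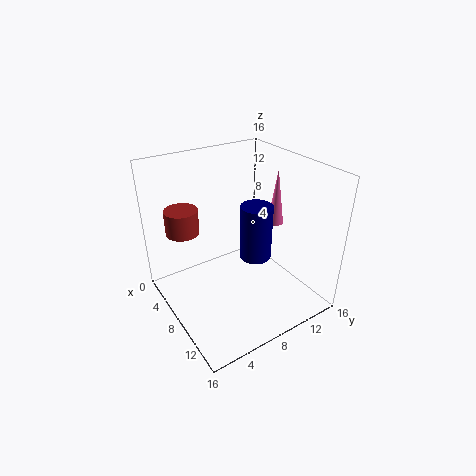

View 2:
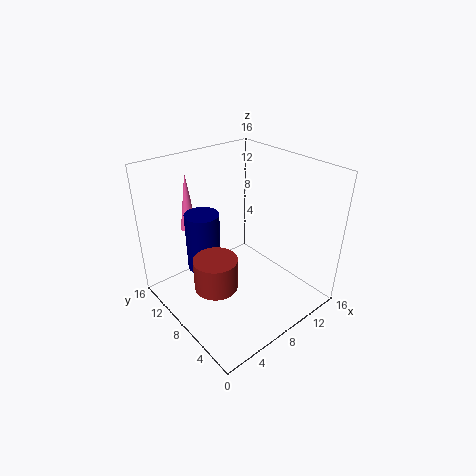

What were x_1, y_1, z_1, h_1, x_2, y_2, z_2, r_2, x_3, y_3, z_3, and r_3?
x_1 = 2
y_1 = 4
z_1 = 7
h_1 = 3
x_2 = 6
y_2 = 12
z_2 = 3
r_2 = 2
x_3 = 6
y_3 = 15
z_3 = 7
r_3 = 1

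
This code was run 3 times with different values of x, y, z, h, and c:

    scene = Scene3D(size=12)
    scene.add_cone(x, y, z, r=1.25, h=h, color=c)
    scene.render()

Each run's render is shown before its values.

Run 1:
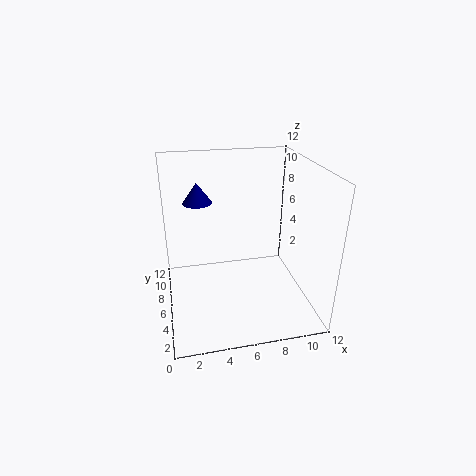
x = 3; y = 8.25; z = 8.5; h = 1.75; c = 'navy'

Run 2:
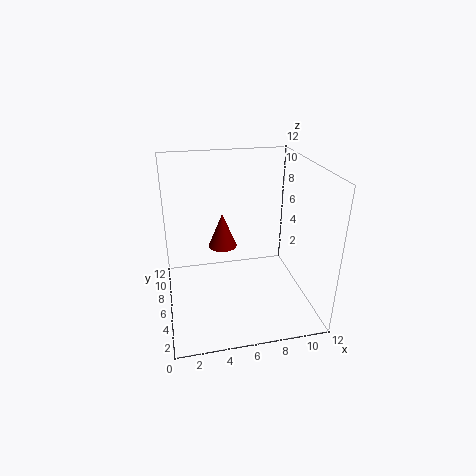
x = 5; y = 7.75; z = 4.5; h = 3; c = 'maroon'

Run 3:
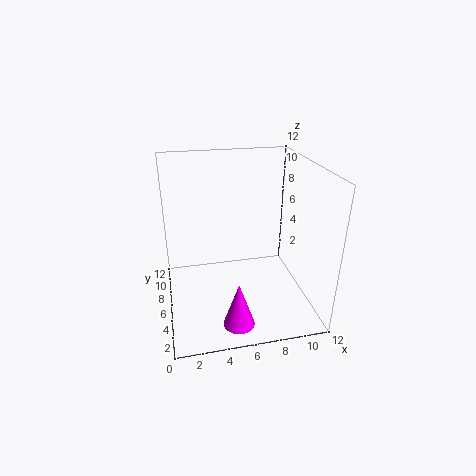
x = 5.25; y = 2.25; z = 0.25; h = 3.75; c = 'magenta'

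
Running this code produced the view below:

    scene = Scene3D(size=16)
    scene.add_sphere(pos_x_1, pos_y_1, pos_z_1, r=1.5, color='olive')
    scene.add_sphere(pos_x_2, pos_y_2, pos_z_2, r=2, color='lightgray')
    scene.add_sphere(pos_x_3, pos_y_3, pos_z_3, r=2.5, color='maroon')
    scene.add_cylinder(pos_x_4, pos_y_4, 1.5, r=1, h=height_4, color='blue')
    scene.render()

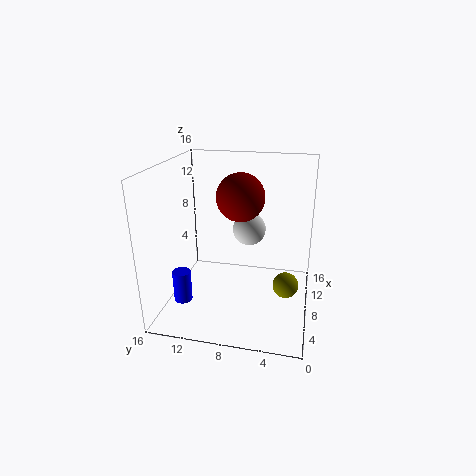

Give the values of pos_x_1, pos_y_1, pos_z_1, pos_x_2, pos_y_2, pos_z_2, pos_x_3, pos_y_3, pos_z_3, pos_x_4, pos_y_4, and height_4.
pos_x_1 = 9, pos_y_1 = 2.5, pos_z_1 = 2, pos_x_2 = 12, pos_y_2 = 7.5, pos_z_2 = 7.5, pos_x_3 = 7, pos_y_3 = 7.5, pos_z_3 = 13, pos_x_4 = 4.5, pos_y_4 = 13.5, height_4 = 3.5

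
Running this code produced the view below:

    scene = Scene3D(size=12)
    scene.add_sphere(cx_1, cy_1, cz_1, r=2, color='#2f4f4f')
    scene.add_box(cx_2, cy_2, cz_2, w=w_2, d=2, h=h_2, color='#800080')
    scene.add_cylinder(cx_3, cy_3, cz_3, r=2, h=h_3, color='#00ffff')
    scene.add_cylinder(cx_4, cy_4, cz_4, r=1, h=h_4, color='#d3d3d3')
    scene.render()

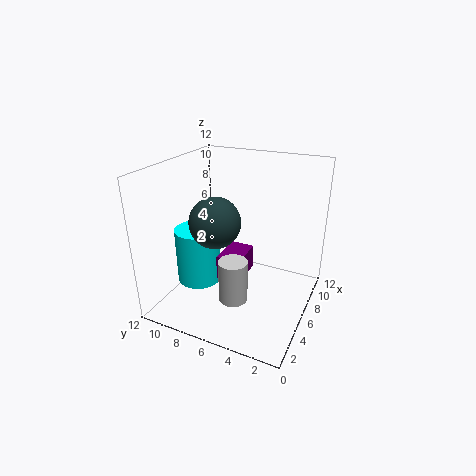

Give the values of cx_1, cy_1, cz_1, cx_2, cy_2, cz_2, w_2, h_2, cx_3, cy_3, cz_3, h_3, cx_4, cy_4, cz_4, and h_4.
cx_1 = 4, cy_1 = 7, cz_1 = 8, cx_2 = 4, cy_2 = 5, cz_2 = 3, w_2 = 3, h_2 = 2, cx_3 = 6, cy_3 = 10, cz_3 = 1, h_3 = 5, cx_4 = 1, cy_4 = 4, cz_4 = 4, h_4 = 3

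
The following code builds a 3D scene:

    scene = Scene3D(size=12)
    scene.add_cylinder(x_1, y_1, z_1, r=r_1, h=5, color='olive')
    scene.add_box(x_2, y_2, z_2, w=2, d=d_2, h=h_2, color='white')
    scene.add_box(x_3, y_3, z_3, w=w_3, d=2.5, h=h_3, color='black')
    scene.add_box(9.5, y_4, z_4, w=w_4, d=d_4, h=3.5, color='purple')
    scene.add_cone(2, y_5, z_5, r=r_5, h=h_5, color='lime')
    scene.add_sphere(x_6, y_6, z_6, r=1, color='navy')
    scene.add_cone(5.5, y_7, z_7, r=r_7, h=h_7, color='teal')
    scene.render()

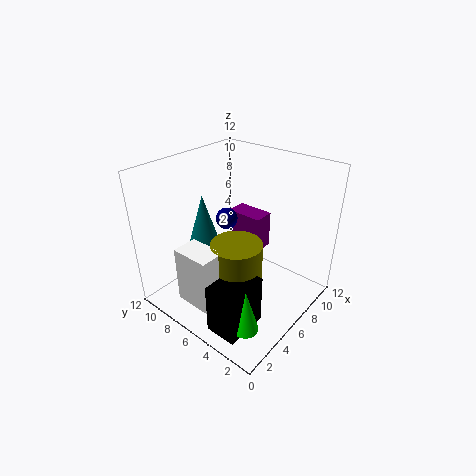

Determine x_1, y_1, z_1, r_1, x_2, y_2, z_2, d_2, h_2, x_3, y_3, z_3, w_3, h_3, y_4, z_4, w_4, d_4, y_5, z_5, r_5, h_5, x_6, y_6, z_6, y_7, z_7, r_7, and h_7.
x_1 = 4
y_1 = 4.5
z_1 = 2
r_1 = 2
x_2 = 0.5
y_2 = 4.5
z_2 = 2.5
d_2 = 3
h_2 = 4.5
x_3 = 0.5
y_3 = 2
z_3 = 1
w_3 = 3.5
h_3 = 4
y_4 = 6.5
z_4 = 2.5
w_4 = 2
d_4 = 3.5
y_5 = 2
z_5 = 1.5
r_5 = 1
h_5 = 3.5
x_6 = 8
y_6 = 9
z_6 = 6
y_7 = 9.5
z_7 = 4
r_7 = 1.5
h_7 = 5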